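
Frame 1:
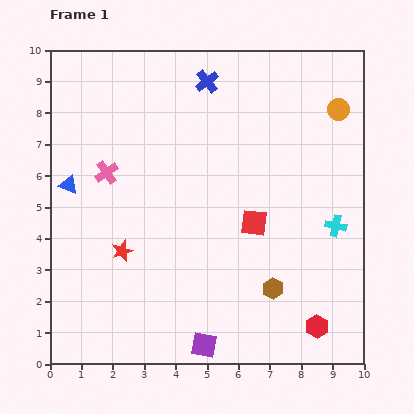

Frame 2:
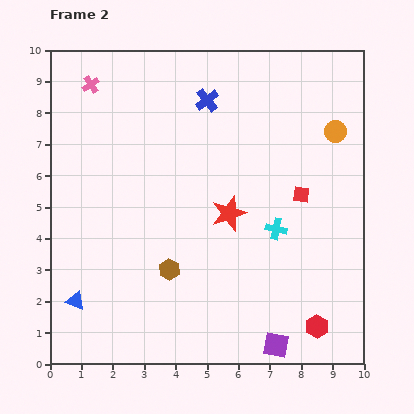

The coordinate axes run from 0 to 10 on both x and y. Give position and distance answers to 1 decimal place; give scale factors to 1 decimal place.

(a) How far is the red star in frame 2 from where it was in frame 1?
3.6

The red star moved from (2.3, 3.6) to (5.7, 4.8), a distance of √(3.4² + 1.2²) ≈ 3.6.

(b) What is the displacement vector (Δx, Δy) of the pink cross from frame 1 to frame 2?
(-0.5, 2.8)

The pink cross was at (1.8, 6.1) in frame 1 and (1.3, 8.9) in frame 2.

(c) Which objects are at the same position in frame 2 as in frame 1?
the red hexagon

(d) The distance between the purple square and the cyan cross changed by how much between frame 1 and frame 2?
-2.0

Distance in frame 1: 5.7. Distance in frame 2: 3.7.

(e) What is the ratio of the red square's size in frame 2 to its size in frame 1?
0.6×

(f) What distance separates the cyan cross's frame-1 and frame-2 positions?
1.9

The cyan cross moved from (9.1, 4.4) to (7.2, 4.3), a distance of √(1.9² + 0.1²) ≈ 1.9.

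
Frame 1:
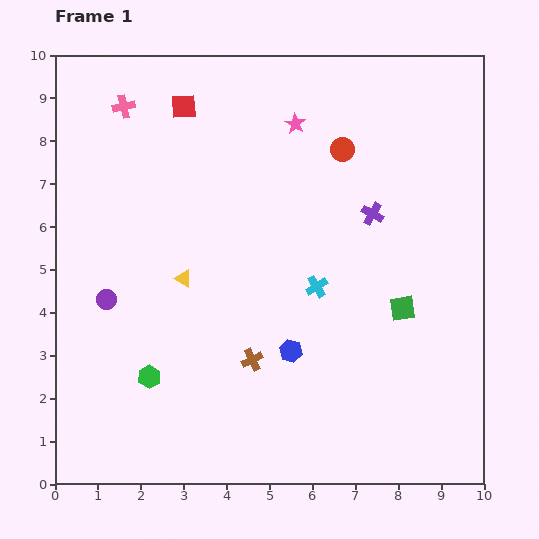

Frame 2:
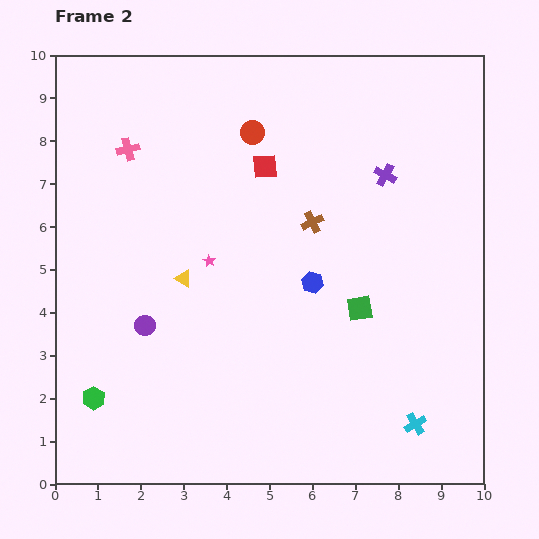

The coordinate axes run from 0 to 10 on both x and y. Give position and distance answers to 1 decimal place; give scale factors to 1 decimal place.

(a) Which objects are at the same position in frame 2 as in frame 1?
the yellow triangle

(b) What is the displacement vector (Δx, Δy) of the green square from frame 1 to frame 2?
(-1.0, 0.0)

The green square was at (8.1, 4.1) in frame 1 and (7.1, 4.1) in frame 2.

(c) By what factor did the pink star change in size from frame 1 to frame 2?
0.6×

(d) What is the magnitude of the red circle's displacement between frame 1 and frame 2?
2.1

The red circle moved from (6.7, 7.8) to (4.6, 8.2), a distance of √(2.1² + 0.4²) ≈ 2.1.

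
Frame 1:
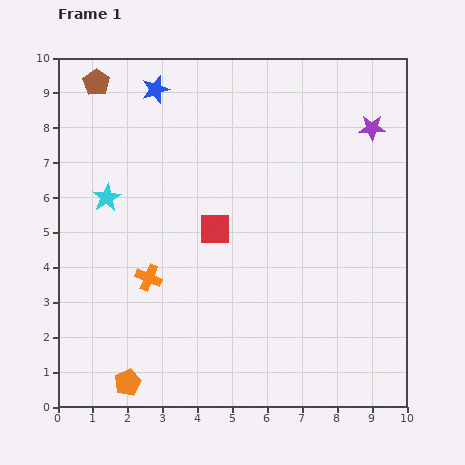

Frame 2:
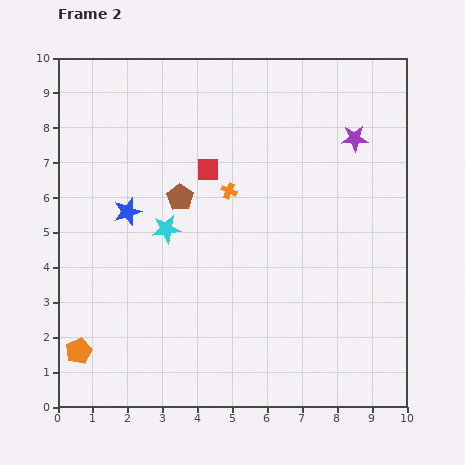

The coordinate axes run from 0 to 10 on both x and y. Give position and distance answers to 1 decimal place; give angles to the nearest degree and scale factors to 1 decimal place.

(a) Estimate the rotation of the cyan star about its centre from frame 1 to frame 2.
22° clockwise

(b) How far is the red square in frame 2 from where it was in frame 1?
1.7

The red square moved from (4.5, 5.1) to (4.3, 6.8), a distance of √(0.2² + 1.7²) ≈ 1.7.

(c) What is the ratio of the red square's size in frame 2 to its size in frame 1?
0.7×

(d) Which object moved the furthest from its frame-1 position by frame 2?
the brown pentagon

(moved 4.1; next 3.6)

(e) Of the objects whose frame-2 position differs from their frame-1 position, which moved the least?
the purple star

(moved 0.6)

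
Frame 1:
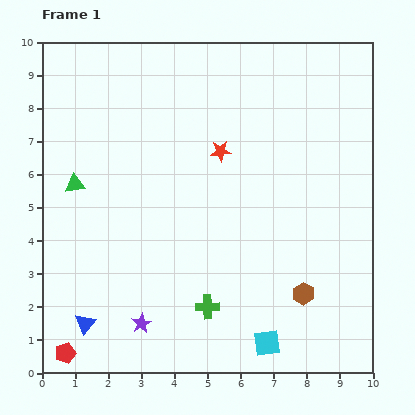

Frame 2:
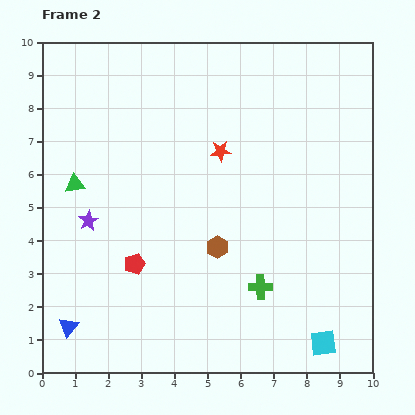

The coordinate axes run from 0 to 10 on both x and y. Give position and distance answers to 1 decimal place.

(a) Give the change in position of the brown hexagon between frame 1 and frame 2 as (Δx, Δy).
(-2.6, 1.4)

The brown hexagon was at (7.9, 2.4) in frame 1 and (5.3, 3.8) in frame 2.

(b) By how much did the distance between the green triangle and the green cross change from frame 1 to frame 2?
+1.0

Distance in frame 1: 5.4. Distance in frame 2: 6.4.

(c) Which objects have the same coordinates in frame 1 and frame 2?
the green triangle, the red star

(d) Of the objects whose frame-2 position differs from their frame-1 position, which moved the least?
the blue triangle

(moved 0.5)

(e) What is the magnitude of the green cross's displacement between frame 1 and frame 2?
1.7

The green cross moved from (5.0, 2.0) to (6.6, 2.6), a distance of √(1.6² + 0.6²) ≈ 1.7.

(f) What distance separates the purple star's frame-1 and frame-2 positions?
3.5

The purple star moved from (3.0, 1.5) to (1.4, 4.6), a distance of √(1.6² + 3.1²) ≈ 3.5.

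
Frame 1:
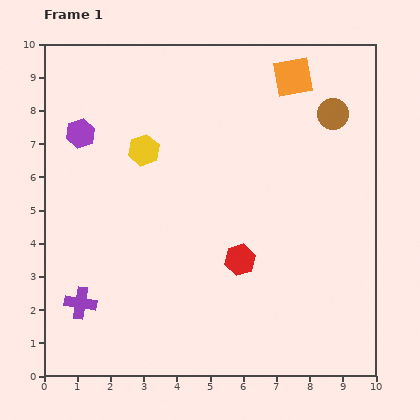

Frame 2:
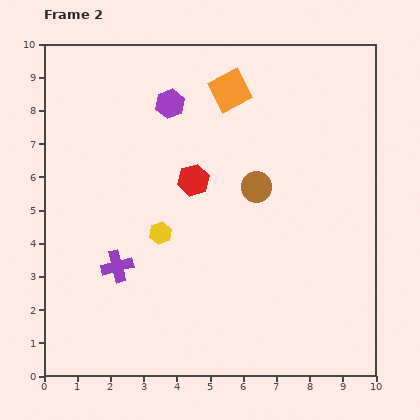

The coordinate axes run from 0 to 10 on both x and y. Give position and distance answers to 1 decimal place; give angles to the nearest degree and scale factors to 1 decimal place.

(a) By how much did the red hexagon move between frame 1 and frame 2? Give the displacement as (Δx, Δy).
(-1.4, 2.4)

The red hexagon was at (5.9, 3.5) in frame 1 and (4.5, 5.9) in frame 2.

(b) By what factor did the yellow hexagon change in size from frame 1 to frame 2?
0.7×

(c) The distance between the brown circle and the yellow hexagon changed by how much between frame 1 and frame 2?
-2.6

Distance in frame 1: 5.8. Distance in frame 2: 3.2.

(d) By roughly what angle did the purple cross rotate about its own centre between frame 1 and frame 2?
24° counter-clockwise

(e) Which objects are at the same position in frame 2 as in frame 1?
none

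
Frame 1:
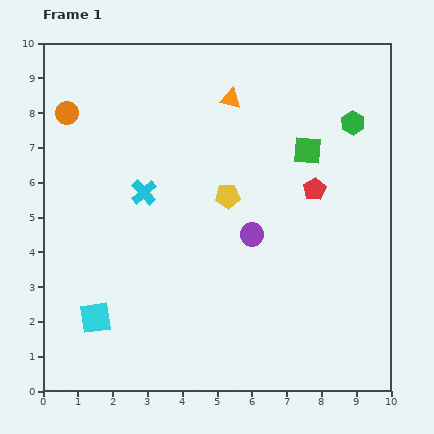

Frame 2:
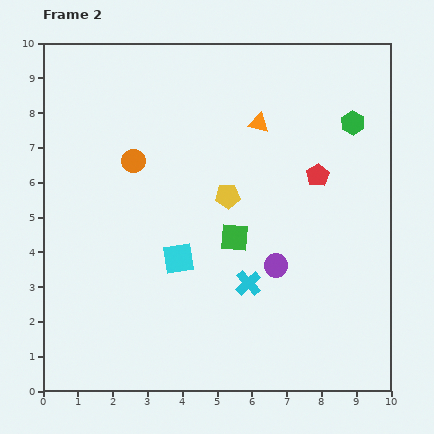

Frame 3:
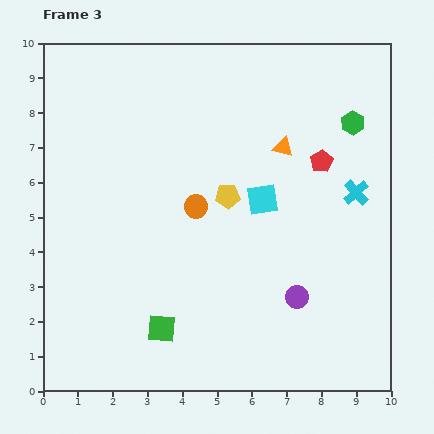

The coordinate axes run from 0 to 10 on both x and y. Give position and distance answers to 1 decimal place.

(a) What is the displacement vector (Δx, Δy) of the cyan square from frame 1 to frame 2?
(2.4, 1.7)

The cyan square was at (1.5, 2.1) in frame 1 and (3.9, 3.8) in frame 2.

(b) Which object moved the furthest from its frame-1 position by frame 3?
the green square

(moved 6.6; next 6.1)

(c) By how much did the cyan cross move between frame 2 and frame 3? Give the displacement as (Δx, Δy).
(3.1, 2.6)

The cyan cross was at (5.9, 3.1) in frame 2 and (9.0, 5.7) in frame 3.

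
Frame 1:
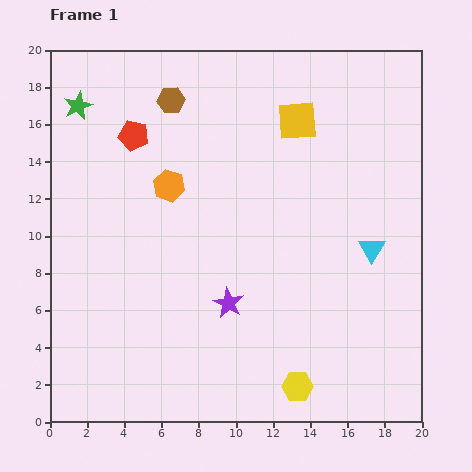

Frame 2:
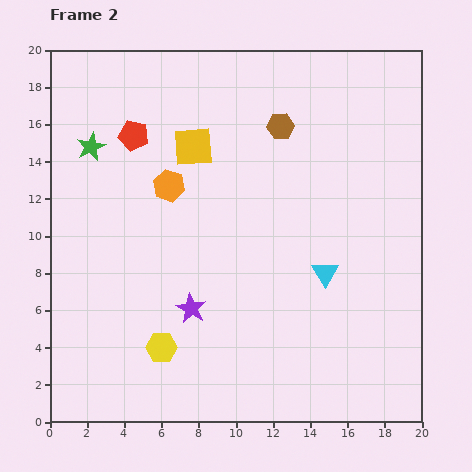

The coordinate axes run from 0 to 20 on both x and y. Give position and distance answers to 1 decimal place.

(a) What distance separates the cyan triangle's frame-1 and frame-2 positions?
2.8

The cyan triangle moved from (17.3, 9.3) to (14.8, 8.0), a distance of √(2.5² + 1.3²) ≈ 2.8.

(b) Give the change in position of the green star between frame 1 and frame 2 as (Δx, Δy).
(0.7, -2.2)

The green star was at (1.5, 17.0) in frame 1 and (2.2, 14.8) in frame 2.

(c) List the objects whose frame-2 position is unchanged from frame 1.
the orange hexagon, the red pentagon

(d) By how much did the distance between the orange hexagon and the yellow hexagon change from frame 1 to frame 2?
-4.1

Distance in frame 1: 12.8. Distance in frame 2: 8.7.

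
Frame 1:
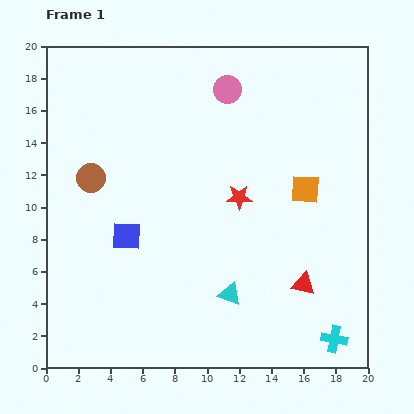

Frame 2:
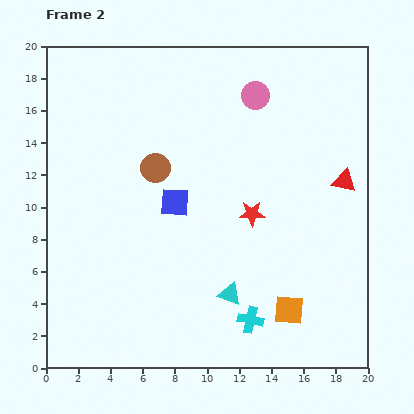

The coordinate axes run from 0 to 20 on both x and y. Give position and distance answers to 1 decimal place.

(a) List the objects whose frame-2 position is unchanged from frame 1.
the cyan triangle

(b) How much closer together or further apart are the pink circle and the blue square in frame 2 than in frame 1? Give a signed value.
-2.8

Distance in frame 1: 11.1. Distance in frame 2: 8.3.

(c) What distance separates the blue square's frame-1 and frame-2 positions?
3.7

The blue square moved from (5.0, 8.2) to (8.0, 10.3), a distance of √(3.0² + 2.1²) ≈ 3.7.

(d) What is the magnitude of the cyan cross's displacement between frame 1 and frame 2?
5.3

The cyan cross moved from (17.9, 1.8) to (12.7, 3.0), a distance of √(5.2² + 1.2²) ≈ 5.3.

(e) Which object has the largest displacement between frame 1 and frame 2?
the orange square

(moved 7.6; next 6.9)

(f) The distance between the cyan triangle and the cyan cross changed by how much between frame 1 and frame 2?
-5.0

Distance in frame 1: 7.1. Distance in frame 2: 2.1.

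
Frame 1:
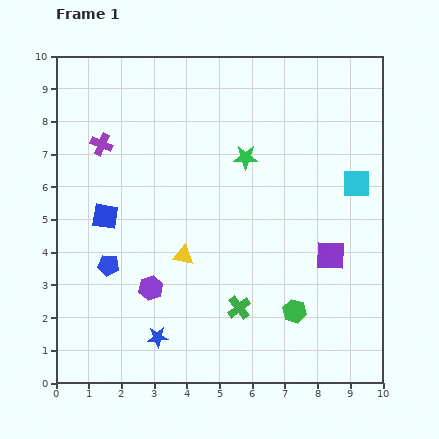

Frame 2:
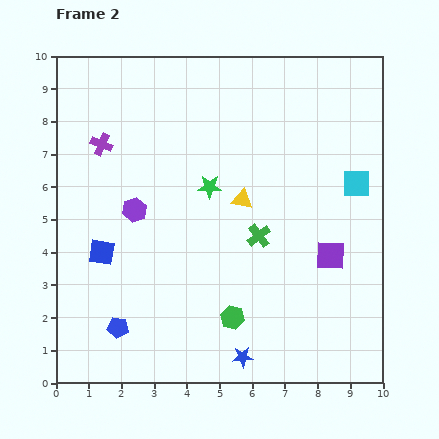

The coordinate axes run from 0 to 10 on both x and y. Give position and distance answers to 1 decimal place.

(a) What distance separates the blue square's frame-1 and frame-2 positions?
1.1

The blue square moved from (1.5, 5.1) to (1.4, 4.0), a distance of √(0.1² + 1.1²) ≈ 1.1.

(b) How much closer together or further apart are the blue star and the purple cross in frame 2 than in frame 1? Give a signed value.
+1.7

Distance in frame 1: 6.1. Distance in frame 2: 7.8.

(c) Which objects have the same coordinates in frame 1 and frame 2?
the purple square, the purple cross, the cyan square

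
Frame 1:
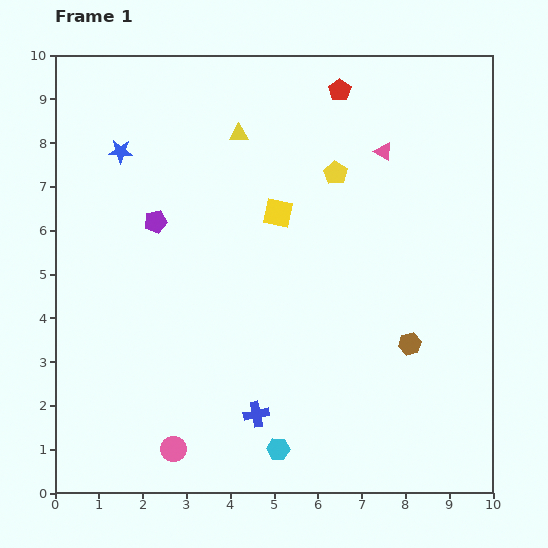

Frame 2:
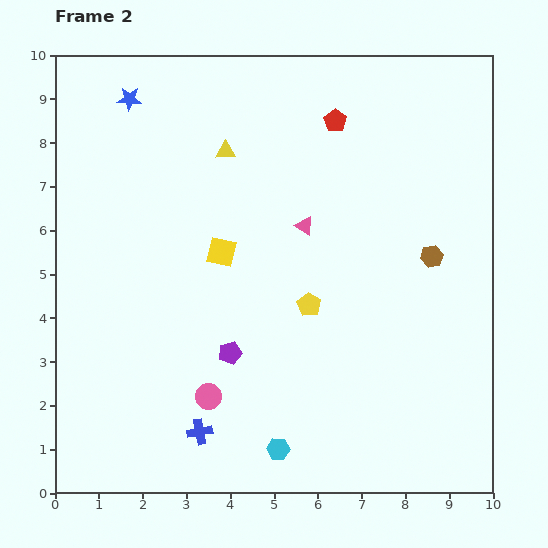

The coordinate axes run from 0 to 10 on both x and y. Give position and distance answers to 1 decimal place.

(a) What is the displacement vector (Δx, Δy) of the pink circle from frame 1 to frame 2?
(0.8, 1.2)

The pink circle was at (2.7, 1.0) in frame 1 and (3.5, 2.2) in frame 2.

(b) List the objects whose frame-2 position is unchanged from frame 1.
the cyan hexagon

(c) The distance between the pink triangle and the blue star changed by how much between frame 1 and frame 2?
-1.1

Distance in frame 1: 6.0. Distance in frame 2: 4.9.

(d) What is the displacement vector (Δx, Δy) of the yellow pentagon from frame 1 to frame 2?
(-0.6, -3.0)

The yellow pentagon was at (6.4, 7.3) in frame 1 and (5.8, 4.3) in frame 2.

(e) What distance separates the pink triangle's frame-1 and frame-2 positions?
2.5

The pink triangle moved from (7.5, 7.8) to (5.7, 6.1), a distance of √(1.8² + 1.7²) ≈ 2.5.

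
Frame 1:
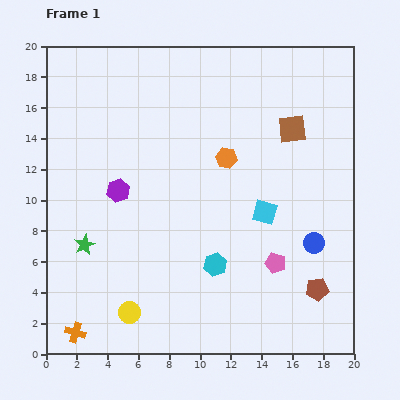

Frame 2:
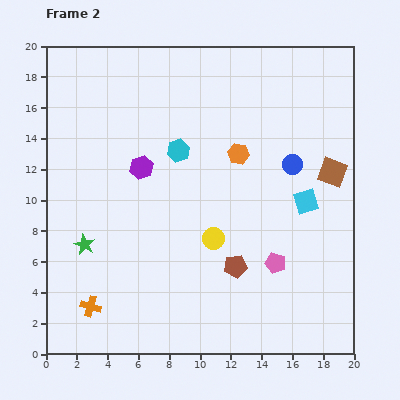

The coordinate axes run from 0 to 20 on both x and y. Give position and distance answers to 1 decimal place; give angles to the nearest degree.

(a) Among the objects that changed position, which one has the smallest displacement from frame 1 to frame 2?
the orange hexagon

(moved 0.9)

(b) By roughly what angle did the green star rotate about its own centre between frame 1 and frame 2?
22° counter-clockwise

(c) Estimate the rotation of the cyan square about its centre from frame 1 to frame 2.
33° counter-clockwise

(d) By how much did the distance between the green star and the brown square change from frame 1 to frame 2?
+1.4

Distance in frame 1: 15.4. Distance in frame 2: 16.8.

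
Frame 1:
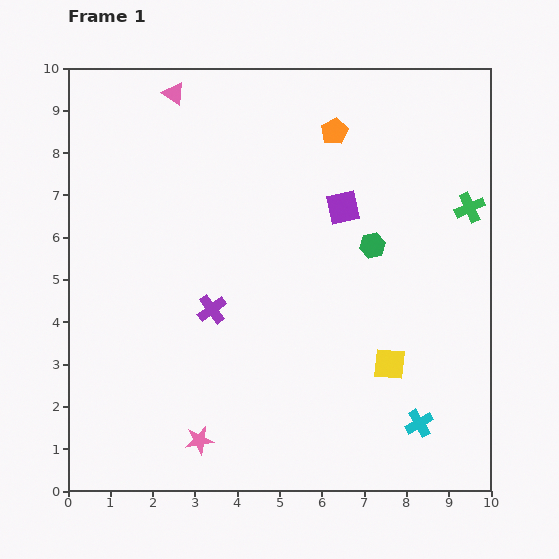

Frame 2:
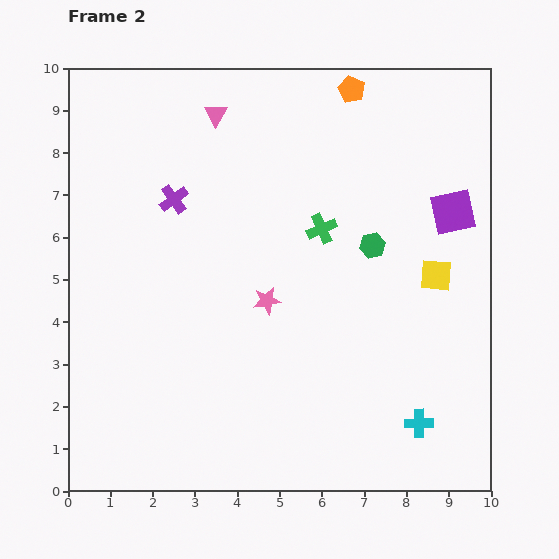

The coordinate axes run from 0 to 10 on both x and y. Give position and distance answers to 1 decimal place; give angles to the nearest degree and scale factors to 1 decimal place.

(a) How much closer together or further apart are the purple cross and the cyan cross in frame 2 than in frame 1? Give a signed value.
+2.3

Distance in frame 1: 5.6. Distance in frame 2: 7.9.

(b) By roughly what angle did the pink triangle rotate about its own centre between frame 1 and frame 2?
28° clockwise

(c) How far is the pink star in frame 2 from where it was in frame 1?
3.7

The pink star moved from (3.1, 1.2) to (4.7, 4.5), a distance of √(1.6² + 3.3²) ≈ 3.7.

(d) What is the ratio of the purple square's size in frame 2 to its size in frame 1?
1.4×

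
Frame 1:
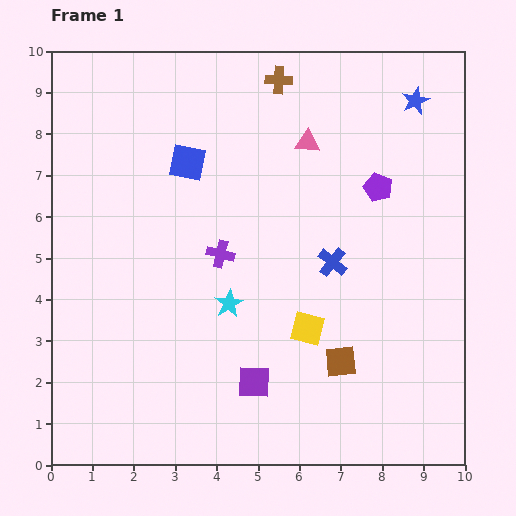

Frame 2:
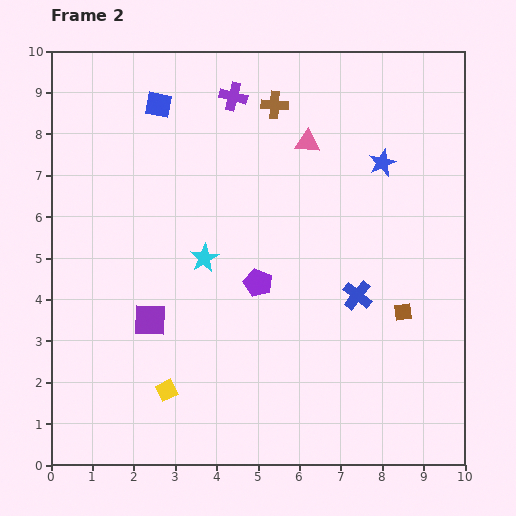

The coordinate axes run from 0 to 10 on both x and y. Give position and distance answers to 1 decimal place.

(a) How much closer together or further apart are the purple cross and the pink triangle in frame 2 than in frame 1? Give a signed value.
-1.3

Distance in frame 1: 3.4. Distance in frame 2: 2.1.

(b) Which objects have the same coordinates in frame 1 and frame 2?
the pink triangle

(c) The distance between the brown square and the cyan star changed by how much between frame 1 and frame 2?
+2.0

Distance in frame 1: 3.0. Distance in frame 2: 5.0.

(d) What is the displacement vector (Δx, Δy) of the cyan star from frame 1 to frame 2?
(-0.6, 1.1)

The cyan star was at (4.3, 3.9) in frame 1 and (3.7, 5.0) in frame 2.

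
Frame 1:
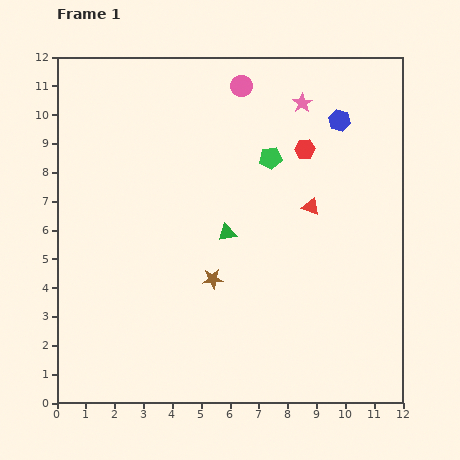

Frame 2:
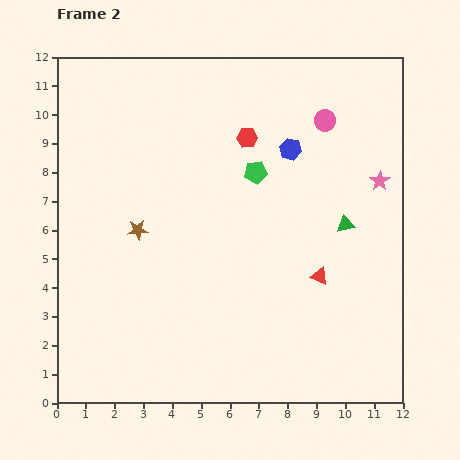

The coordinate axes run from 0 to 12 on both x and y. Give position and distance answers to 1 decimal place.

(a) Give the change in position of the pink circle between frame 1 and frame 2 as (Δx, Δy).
(2.9, -1.2)

The pink circle was at (6.4, 11.0) in frame 1 and (9.3, 9.8) in frame 2.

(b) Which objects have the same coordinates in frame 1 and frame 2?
none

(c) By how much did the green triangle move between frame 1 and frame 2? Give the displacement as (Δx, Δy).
(4.1, 0.3)

The green triangle was at (5.9, 5.9) in frame 1 and (10.0, 6.2) in frame 2.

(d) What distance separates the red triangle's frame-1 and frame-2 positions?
2.4

The red triangle moved from (8.8, 6.8) to (9.1, 4.4), a distance of √(0.3² + 2.4²) ≈ 2.4.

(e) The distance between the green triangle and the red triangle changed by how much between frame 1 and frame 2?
-1.0

Distance in frame 1: 3.0. Distance in frame 2: 2.0.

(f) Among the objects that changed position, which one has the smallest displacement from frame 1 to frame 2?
the green pentagon

(moved 0.7)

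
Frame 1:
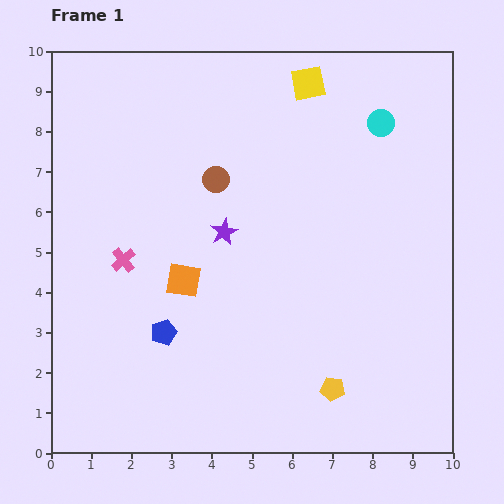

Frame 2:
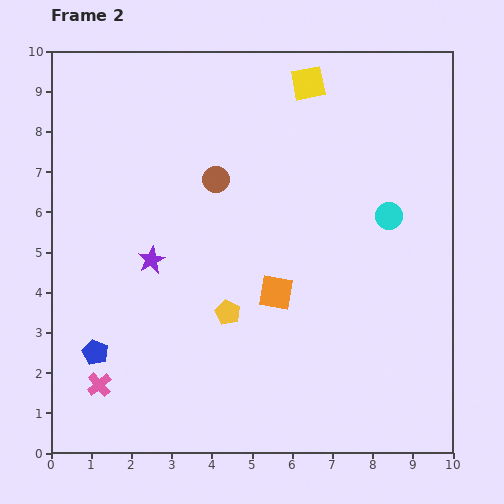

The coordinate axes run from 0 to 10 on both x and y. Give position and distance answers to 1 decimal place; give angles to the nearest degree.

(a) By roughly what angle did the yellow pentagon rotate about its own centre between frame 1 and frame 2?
19° clockwise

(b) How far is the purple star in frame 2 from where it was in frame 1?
1.9

The purple star moved from (4.3, 5.5) to (2.5, 4.8), a distance of √(1.8² + 0.7²) ≈ 1.9.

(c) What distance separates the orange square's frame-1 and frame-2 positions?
2.3

The orange square moved from (3.3, 4.3) to (5.6, 4.0), a distance of √(2.3² + 0.3²) ≈ 2.3.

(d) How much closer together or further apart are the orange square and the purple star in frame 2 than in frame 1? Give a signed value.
+1.6

Distance in frame 1: 1.6. Distance in frame 2: 3.2.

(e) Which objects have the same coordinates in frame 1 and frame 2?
the yellow square, the brown circle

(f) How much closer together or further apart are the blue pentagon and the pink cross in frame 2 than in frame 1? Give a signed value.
-1.3

Distance in frame 1: 2.1. Distance in frame 2: 0.8.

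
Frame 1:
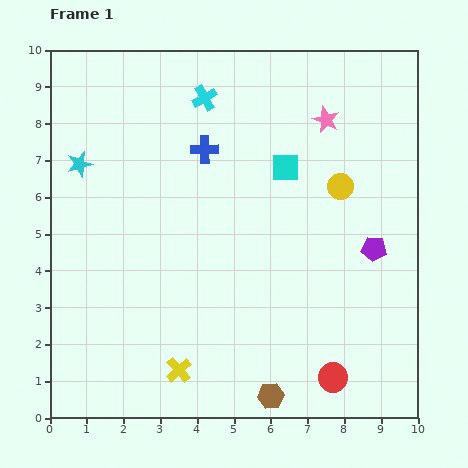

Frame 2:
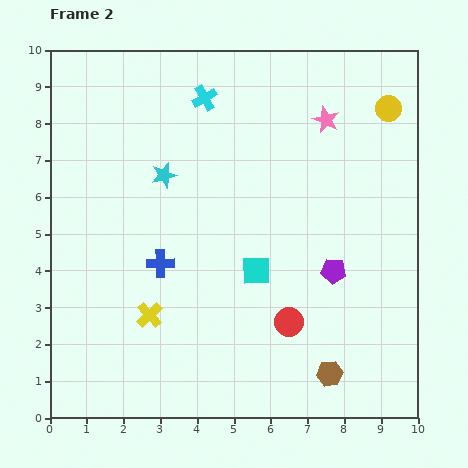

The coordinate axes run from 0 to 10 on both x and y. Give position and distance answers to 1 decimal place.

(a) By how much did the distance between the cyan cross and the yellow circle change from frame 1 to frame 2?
+0.6

Distance in frame 1: 4.4. Distance in frame 2: 5.0.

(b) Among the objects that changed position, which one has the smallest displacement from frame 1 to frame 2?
the purple pentagon

(moved 1.3)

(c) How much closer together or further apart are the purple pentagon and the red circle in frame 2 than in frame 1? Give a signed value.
-1.9

Distance in frame 1: 3.7. Distance in frame 2: 1.8.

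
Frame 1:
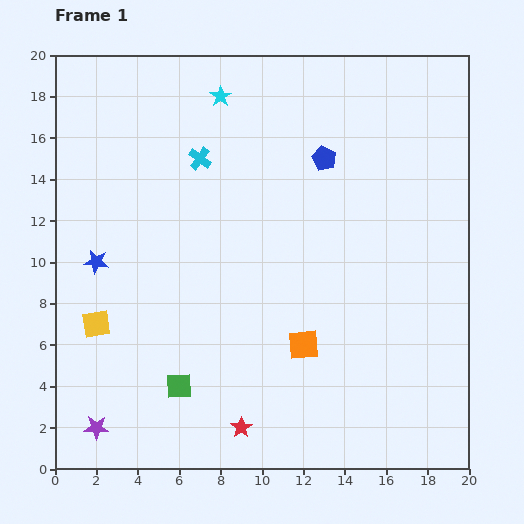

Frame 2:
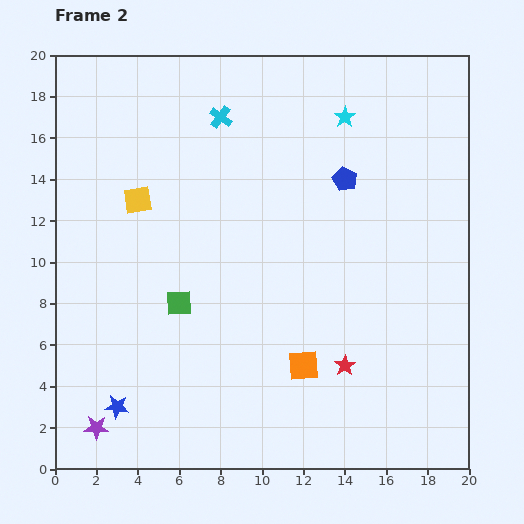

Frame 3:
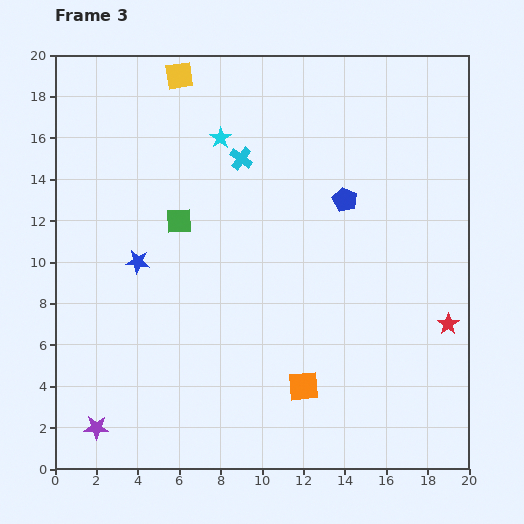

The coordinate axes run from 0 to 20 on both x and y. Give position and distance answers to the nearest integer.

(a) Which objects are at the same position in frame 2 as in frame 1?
the purple star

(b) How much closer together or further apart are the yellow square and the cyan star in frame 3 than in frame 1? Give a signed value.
-9

Distance in frame 1: 13. Distance in frame 3: 4.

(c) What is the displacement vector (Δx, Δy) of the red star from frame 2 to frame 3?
(5, 2)

The red star was at (14, 5) in frame 2 and (19, 7) in frame 3.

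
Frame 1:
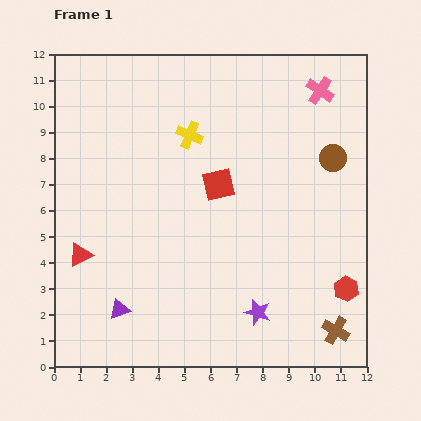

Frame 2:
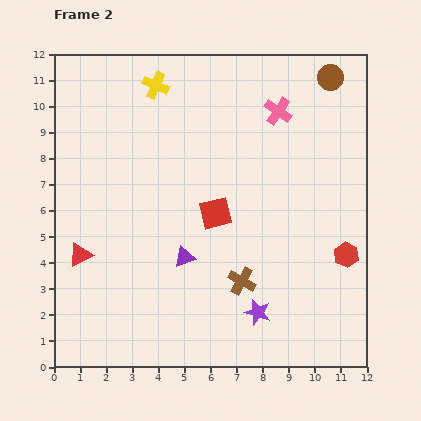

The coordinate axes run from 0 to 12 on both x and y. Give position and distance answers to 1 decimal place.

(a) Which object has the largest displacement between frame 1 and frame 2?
the brown cross

(moved 4.1; next 3.2)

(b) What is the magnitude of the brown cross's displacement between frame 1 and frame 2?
4.1

The brown cross moved from (10.8, 1.4) to (7.2, 3.3), a distance of √(3.6² + 1.9²) ≈ 4.1.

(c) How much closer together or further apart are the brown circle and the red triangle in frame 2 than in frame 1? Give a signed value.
+1.4

Distance in frame 1: 10.4. Distance in frame 2: 11.8.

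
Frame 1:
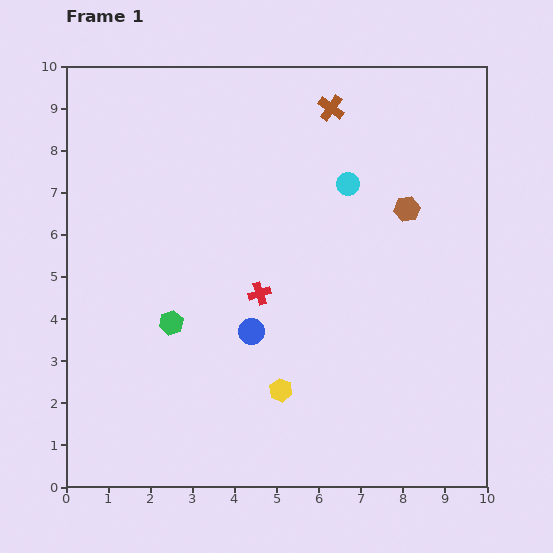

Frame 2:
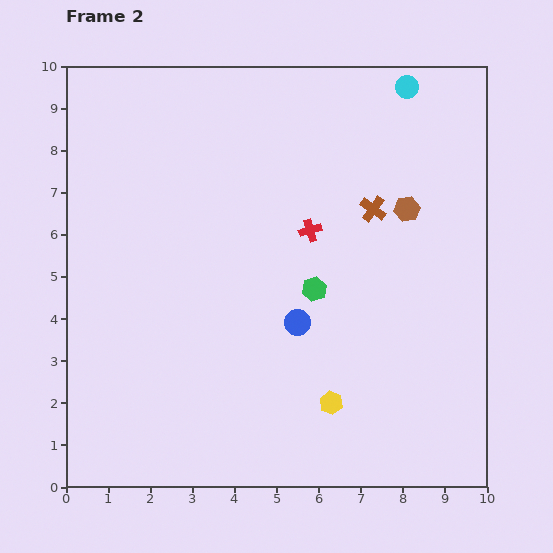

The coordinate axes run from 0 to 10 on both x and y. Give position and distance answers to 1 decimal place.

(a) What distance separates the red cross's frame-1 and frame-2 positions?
1.9

The red cross moved from (4.6, 4.6) to (5.8, 6.1), a distance of √(1.2² + 1.5²) ≈ 1.9.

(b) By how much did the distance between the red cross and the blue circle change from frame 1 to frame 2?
+1.3

Distance in frame 1: 0.9. Distance in frame 2: 2.2.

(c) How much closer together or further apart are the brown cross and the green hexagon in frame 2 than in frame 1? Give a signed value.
-4.0

Distance in frame 1: 6.4. Distance in frame 2: 2.4.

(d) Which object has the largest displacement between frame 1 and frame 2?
the green hexagon

(moved 3.5; next 2.7)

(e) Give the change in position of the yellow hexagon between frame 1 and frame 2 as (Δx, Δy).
(1.2, -0.3)

The yellow hexagon was at (5.1, 2.3) in frame 1 and (6.3, 2.0) in frame 2.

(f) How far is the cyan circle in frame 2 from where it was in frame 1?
2.7

The cyan circle moved from (6.7, 7.2) to (8.1, 9.5), a distance of √(1.4² + 2.3²) ≈ 2.7.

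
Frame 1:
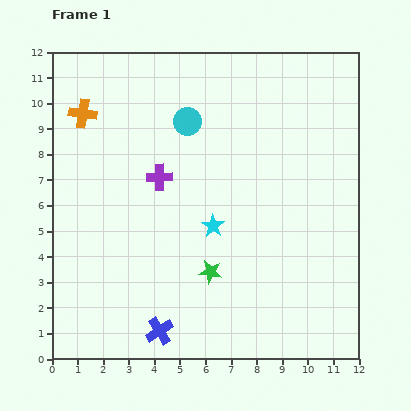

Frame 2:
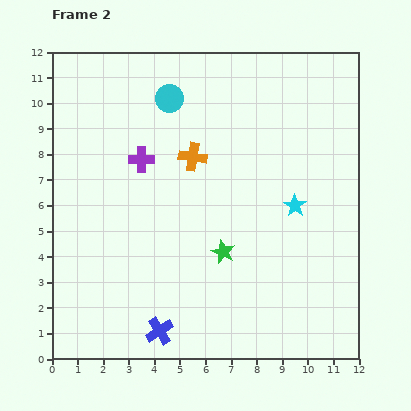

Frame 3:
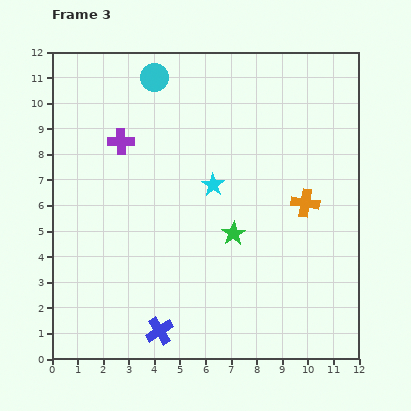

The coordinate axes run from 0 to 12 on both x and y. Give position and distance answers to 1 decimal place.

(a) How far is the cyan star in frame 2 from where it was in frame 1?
3.3

The cyan star moved from (6.3, 5.2) to (9.5, 6.0), a distance of √(3.2² + 0.8²) ≈ 3.3.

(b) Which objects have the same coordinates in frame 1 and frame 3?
the blue cross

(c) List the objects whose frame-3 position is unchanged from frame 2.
the blue cross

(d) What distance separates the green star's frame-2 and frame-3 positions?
0.8

The green star moved from (6.7, 4.2) to (7.1, 4.9), a distance of √(0.4² + 0.7²) ≈ 0.8.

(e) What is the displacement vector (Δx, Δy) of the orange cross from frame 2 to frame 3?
(4.4, -1.8)

The orange cross was at (5.5, 7.9) in frame 2 and (9.9, 6.1) in frame 3.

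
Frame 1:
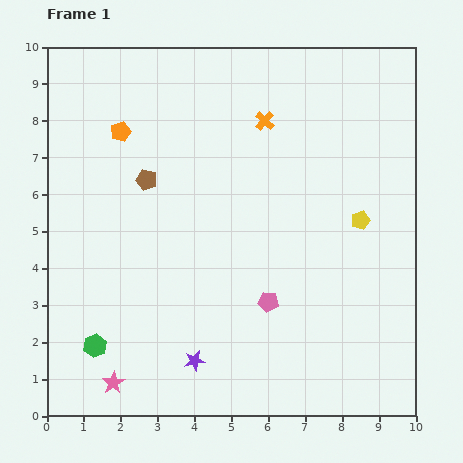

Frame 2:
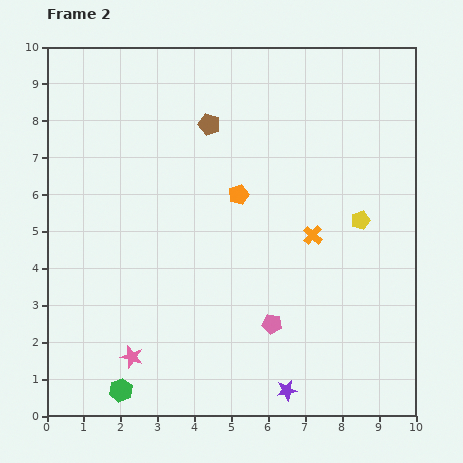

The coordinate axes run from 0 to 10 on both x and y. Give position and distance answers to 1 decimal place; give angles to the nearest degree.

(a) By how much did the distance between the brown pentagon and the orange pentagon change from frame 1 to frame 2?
+0.6

Distance in frame 1: 1.5. Distance in frame 2: 2.1.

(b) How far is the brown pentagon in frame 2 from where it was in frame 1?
2.3

The brown pentagon moved from (2.7, 6.4) to (4.4, 7.9), a distance of √(1.7² + 1.5²) ≈ 2.3.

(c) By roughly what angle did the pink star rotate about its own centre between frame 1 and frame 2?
23° counter-clockwise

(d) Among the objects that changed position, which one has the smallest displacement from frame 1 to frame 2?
the pink pentagon

(moved 0.6)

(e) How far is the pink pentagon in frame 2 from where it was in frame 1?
0.6

The pink pentagon moved from (6.0, 3.1) to (6.1, 2.5), a distance of √(0.1² + 0.6²) ≈ 0.6.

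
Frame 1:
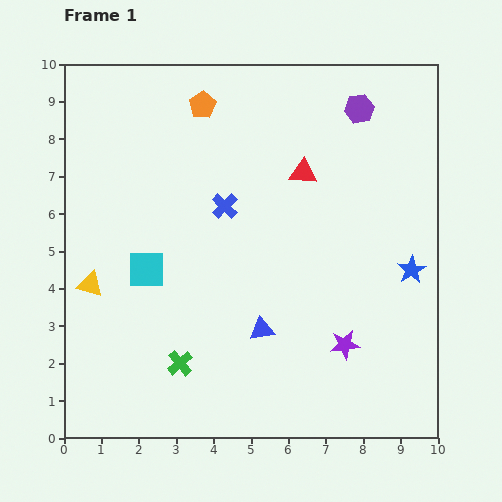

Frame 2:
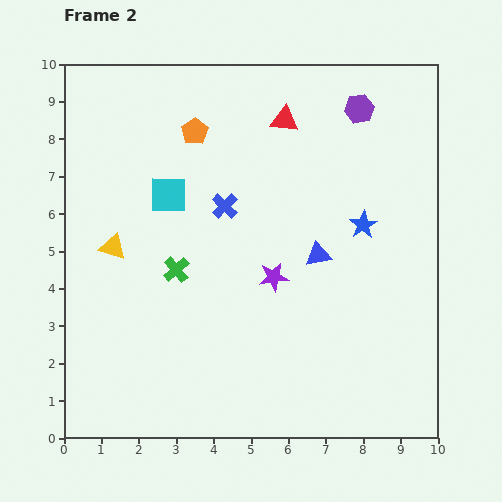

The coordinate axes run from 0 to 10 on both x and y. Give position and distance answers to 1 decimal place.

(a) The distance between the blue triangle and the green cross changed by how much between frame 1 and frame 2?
+1.4

Distance in frame 1: 2.4. Distance in frame 2: 3.8.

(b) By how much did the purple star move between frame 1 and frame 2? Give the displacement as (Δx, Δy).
(-1.9, 1.8)

The purple star was at (7.5, 2.5) in frame 1 and (5.6, 4.3) in frame 2.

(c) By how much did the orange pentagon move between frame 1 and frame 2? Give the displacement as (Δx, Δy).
(-0.2, -0.7)

The orange pentagon was at (3.7, 8.9) in frame 1 and (3.5, 8.2) in frame 2.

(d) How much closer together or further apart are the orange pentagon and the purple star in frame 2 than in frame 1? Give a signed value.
-3.0

Distance in frame 1: 7.4. Distance in frame 2: 4.4.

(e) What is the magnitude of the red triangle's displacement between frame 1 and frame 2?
1.5

The red triangle moved from (6.4, 7.1) to (5.9, 8.5), a distance of √(0.5² + 1.4²) ≈ 1.5.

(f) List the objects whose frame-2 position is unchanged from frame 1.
the blue cross, the purple hexagon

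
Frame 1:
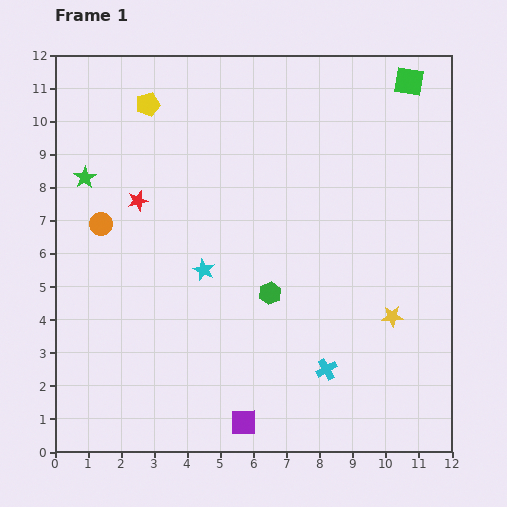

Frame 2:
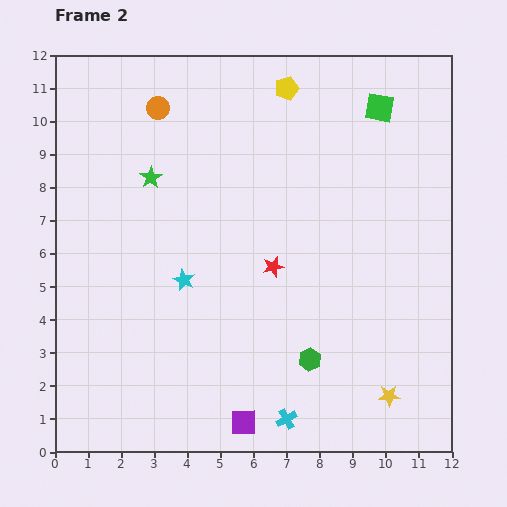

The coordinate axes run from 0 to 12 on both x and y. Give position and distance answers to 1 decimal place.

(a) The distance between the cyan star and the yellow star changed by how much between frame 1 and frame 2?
+1.2

Distance in frame 1: 5.9. Distance in frame 2: 7.1.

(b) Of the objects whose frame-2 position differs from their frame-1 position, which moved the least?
the cyan star

(moved 0.7)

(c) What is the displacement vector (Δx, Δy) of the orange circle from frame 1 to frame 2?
(1.7, 3.5)

The orange circle was at (1.4, 6.9) in frame 1 and (3.1, 10.4) in frame 2.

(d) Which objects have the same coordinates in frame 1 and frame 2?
the purple square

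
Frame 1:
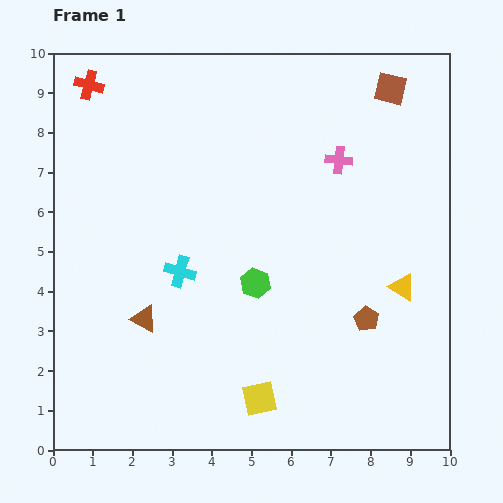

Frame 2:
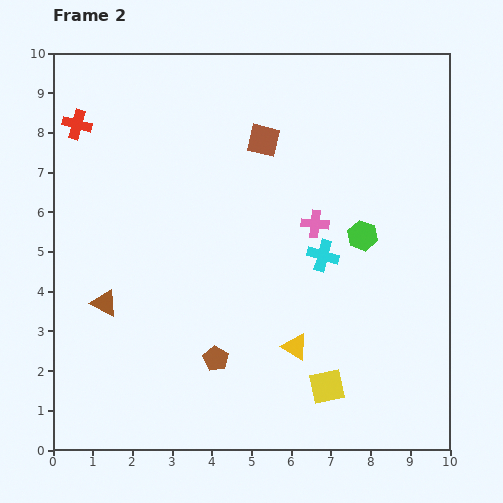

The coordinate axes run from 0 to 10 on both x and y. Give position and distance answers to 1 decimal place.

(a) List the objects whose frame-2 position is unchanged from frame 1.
none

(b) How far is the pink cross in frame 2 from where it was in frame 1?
1.7

The pink cross moved from (7.2, 7.3) to (6.6, 5.7), a distance of √(0.6² + 1.6²) ≈ 1.7.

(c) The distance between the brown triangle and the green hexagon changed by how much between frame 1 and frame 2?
+3.8

Distance in frame 1: 2.9. Distance in frame 2: 6.7.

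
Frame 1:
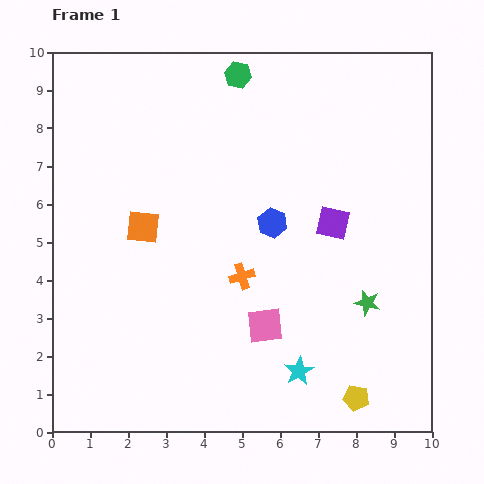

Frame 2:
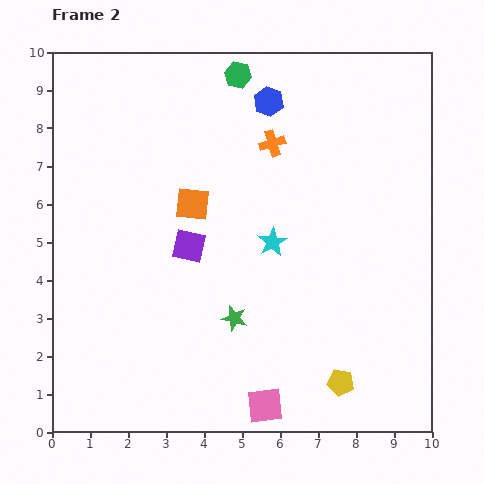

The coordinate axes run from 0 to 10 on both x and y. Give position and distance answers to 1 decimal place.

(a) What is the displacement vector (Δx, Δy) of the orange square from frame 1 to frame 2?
(1.3, 0.6)

The orange square was at (2.4, 5.4) in frame 1 and (3.7, 6.0) in frame 2.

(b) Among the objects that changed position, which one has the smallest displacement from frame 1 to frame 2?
the yellow pentagon

(moved 0.6)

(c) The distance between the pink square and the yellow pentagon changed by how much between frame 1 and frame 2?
-1.0

Distance in frame 1: 3.1. Distance in frame 2: 2.1.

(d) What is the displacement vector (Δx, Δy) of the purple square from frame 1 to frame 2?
(-3.8, -0.6)

The purple square was at (7.4, 5.5) in frame 1 and (3.6, 4.9) in frame 2.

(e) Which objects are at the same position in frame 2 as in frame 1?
the green hexagon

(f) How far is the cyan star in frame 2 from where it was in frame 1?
3.5

The cyan star moved from (6.5, 1.6) to (5.8, 5.0), a distance of √(0.7² + 3.4²) ≈ 3.5.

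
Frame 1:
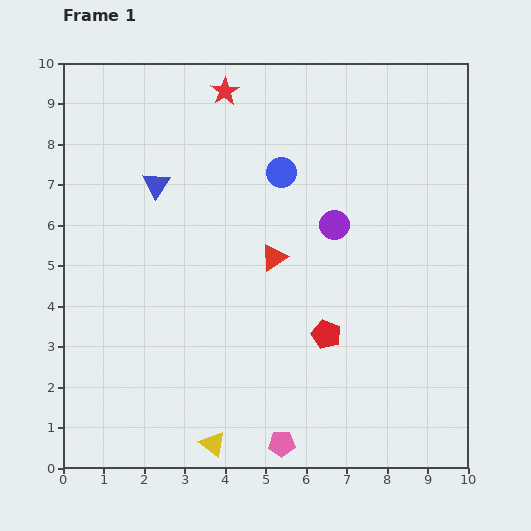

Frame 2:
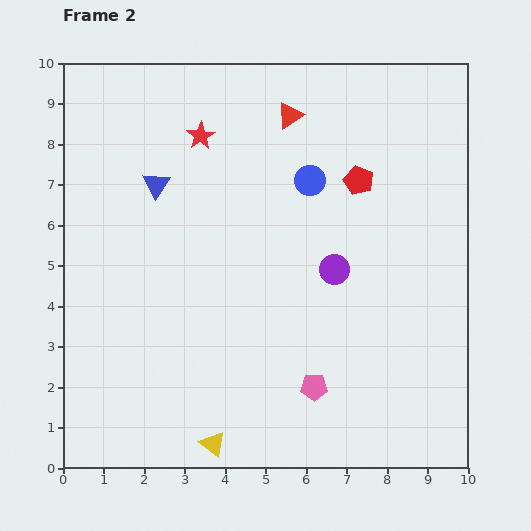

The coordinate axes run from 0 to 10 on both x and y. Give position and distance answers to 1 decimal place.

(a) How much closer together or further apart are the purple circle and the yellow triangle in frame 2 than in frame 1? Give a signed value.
-1.0

Distance in frame 1: 6.2. Distance in frame 2: 5.2.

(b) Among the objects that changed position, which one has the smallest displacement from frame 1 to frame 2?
the blue circle

(moved 0.7)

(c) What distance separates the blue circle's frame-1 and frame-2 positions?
0.7

The blue circle moved from (5.4, 7.3) to (6.1, 7.1), a distance of √(0.7² + 0.2²) ≈ 0.7.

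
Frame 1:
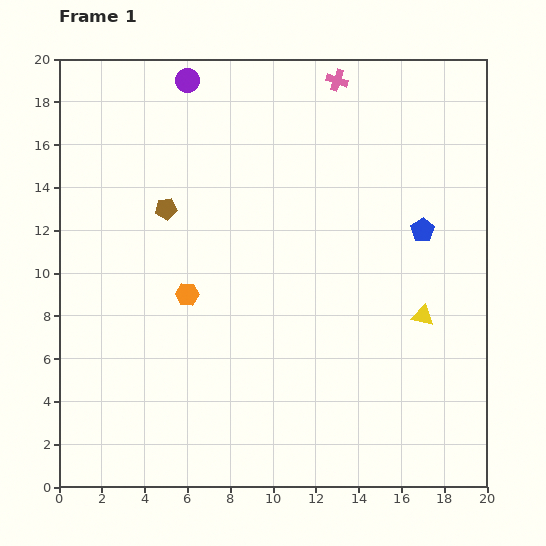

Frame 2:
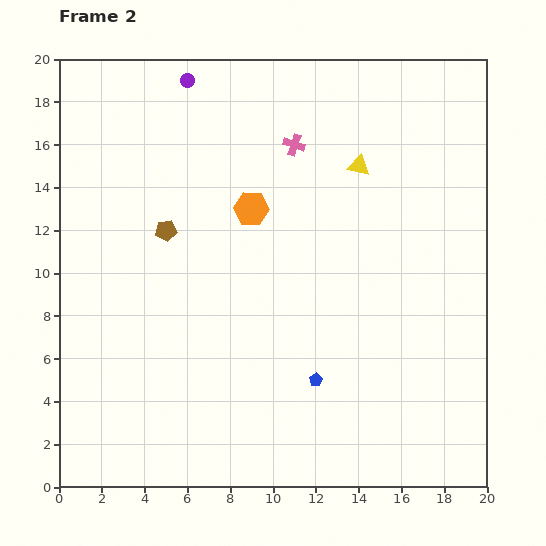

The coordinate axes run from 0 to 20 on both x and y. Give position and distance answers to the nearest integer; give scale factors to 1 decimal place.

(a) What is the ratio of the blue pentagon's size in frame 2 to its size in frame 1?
0.6×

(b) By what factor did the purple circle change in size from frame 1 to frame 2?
0.6×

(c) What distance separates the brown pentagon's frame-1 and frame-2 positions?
1

The brown pentagon moved from (5, 13) to (5, 12), a distance of √(0² + 1²) ≈ 1.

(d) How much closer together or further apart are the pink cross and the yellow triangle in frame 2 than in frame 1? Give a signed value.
-9

Distance in frame 1: 12. Distance in frame 2: 3.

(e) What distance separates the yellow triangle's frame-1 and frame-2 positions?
8

The yellow triangle moved from (17, 8) to (14, 15), a distance of √(3² + 7²) ≈ 8.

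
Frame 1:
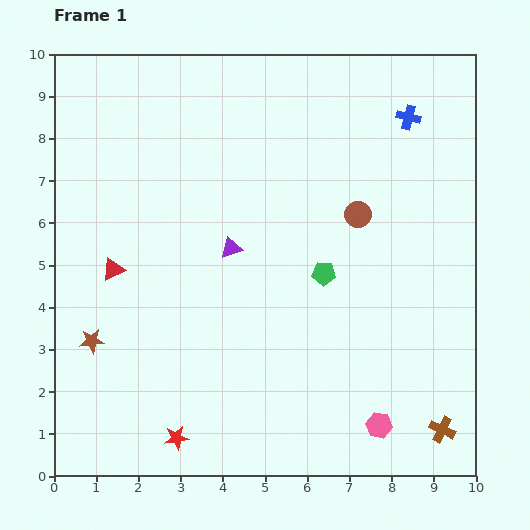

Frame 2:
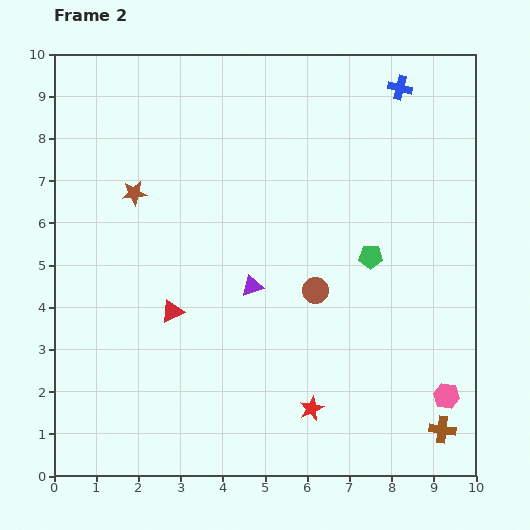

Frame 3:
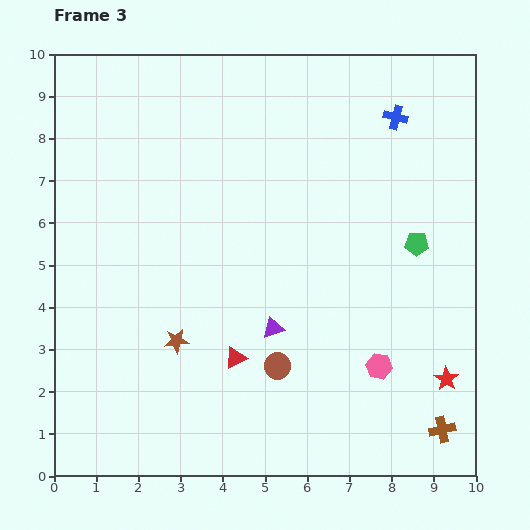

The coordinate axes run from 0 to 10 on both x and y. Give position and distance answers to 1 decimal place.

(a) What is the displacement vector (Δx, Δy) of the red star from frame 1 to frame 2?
(3.2, 0.7)

The red star was at (2.9, 0.9) in frame 1 and (6.1, 1.6) in frame 2.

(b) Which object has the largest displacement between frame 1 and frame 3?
the red star

(moved 6.6; next 4.1)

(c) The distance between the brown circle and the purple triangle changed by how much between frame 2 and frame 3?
-0.6

Distance in frame 2: 1.5. Distance in frame 3: 0.9.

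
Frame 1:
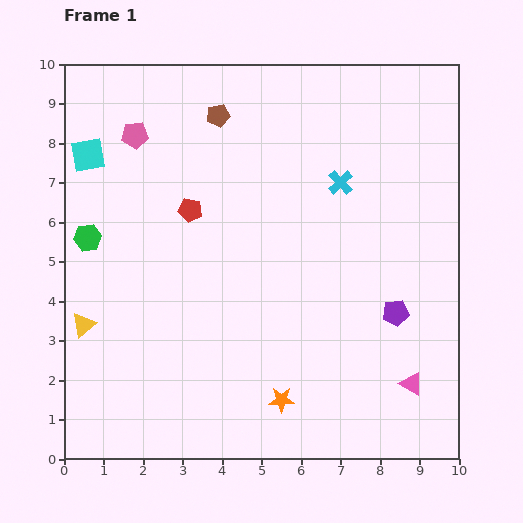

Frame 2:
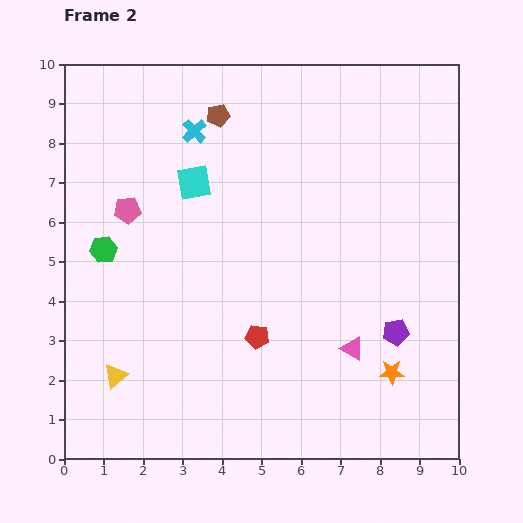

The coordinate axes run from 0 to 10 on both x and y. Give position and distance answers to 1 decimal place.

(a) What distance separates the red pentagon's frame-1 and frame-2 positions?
3.6

The red pentagon moved from (3.2, 6.3) to (4.9, 3.1), a distance of √(1.7² + 3.2²) ≈ 3.6.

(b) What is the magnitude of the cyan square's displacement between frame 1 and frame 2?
2.8

The cyan square moved from (0.6, 7.7) to (3.3, 7.0), a distance of √(2.7² + 0.7²) ≈ 2.8.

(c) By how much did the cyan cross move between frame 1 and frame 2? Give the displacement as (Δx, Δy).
(-3.7, 1.3)

The cyan cross was at (7.0, 7.0) in frame 1 and (3.3, 8.3) in frame 2.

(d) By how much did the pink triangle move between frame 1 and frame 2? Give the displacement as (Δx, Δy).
(-1.5, 0.9)

The pink triangle was at (8.8, 1.9) in frame 1 and (7.3, 2.8) in frame 2.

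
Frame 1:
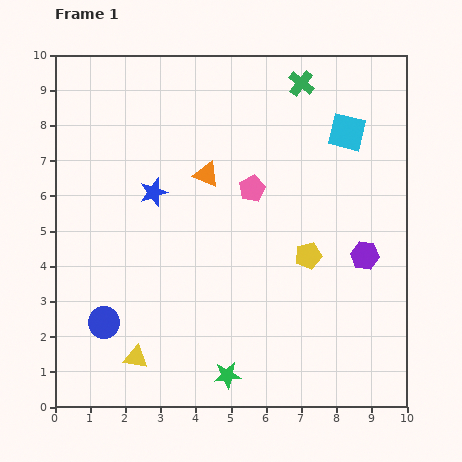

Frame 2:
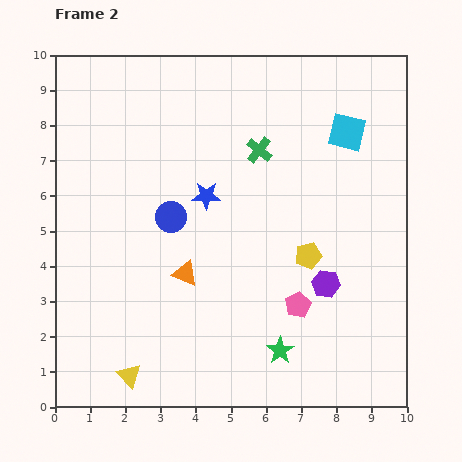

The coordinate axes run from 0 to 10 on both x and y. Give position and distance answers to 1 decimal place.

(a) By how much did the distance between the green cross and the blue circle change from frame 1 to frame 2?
-5.7

Distance in frame 1: 8.8. Distance in frame 2: 3.1.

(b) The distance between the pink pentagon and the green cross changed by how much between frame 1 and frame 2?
+1.2

Distance in frame 1: 3.3. Distance in frame 2: 4.5.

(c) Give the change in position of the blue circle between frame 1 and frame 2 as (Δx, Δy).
(1.9, 3.0)

The blue circle was at (1.4, 2.4) in frame 1 and (3.3, 5.4) in frame 2.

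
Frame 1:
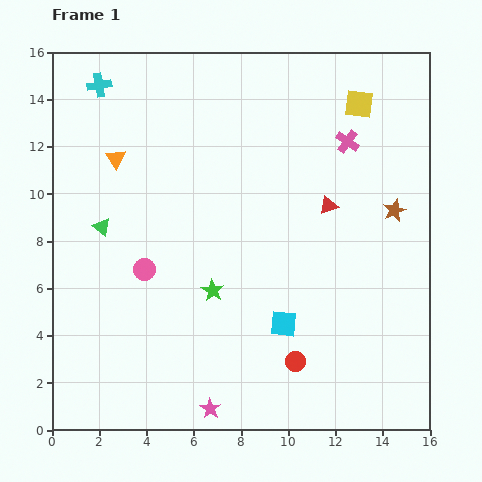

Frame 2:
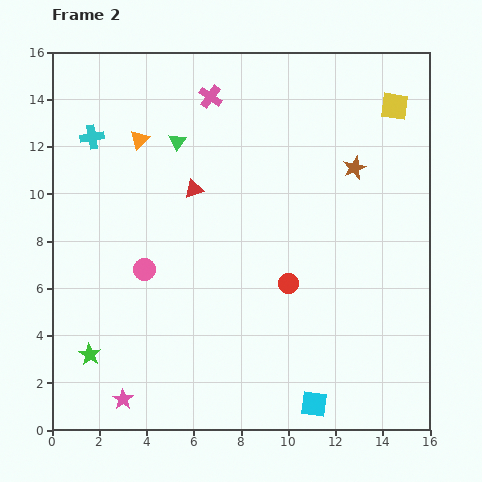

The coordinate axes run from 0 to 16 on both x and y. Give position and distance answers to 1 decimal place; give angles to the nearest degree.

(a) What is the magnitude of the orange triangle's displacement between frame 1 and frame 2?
1.3

The orange triangle moved from (2.7, 11.5) to (3.7, 12.3), a distance of √(1.0² + 0.8²) ≈ 1.3.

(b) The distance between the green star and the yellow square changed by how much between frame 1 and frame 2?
+6.6

Distance in frame 1: 10.0. Distance in frame 2: 16.6.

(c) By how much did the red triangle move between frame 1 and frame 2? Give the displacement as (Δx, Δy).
(-5.7, 0.7)

The red triangle was at (11.7, 9.5) in frame 1 and (6.0, 10.2) in frame 2.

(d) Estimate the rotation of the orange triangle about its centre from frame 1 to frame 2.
20° clockwise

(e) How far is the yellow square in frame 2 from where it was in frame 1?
1.5

The yellow square moved from (13.0, 13.8) to (14.5, 13.7), a distance of √(1.5² + 0.1²) ≈ 1.5.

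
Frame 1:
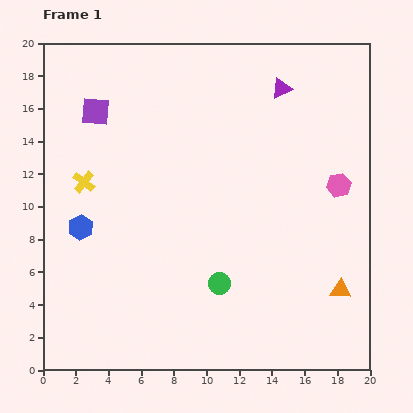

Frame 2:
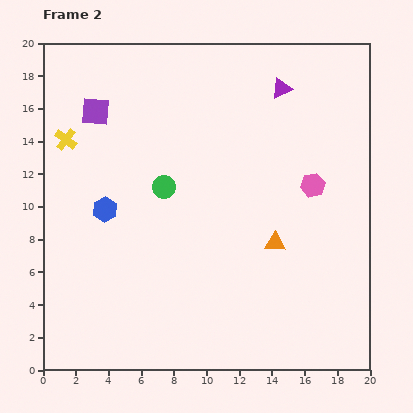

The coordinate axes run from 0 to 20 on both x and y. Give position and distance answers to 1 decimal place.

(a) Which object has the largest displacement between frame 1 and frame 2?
the green circle

(moved 6.8; next 4.9)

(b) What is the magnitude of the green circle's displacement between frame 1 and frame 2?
6.8

The green circle moved from (10.8, 5.3) to (7.4, 11.2), a distance of √(3.4² + 5.9²) ≈ 6.8.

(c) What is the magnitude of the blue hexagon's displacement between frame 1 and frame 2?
1.9

The blue hexagon moved from (2.3, 8.7) to (3.8, 9.8), a distance of √(1.5² + 1.1²) ≈ 1.9.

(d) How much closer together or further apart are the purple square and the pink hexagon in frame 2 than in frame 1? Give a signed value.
-1.6

Distance in frame 1: 15.6. Distance in frame 2: 14.0.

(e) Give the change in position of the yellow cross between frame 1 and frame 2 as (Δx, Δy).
(-1.1, 2.6)

The yellow cross was at (2.5, 11.5) in frame 1 and (1.4, 14.1) in frame 2.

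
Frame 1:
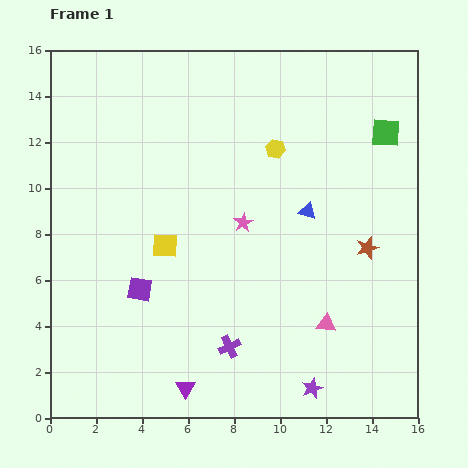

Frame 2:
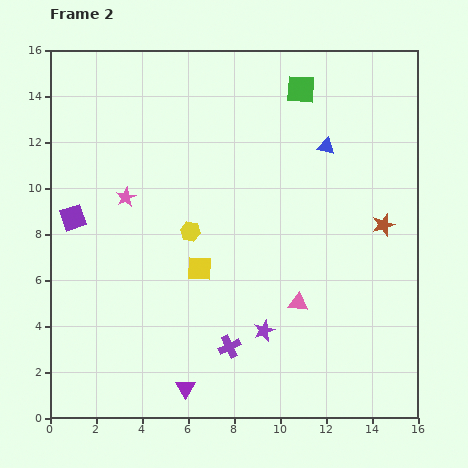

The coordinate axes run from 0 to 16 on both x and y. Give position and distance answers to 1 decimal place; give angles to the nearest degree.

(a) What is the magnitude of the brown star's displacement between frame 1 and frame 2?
1.2

The brown star moved from (13.8, 7.4) to (14.5, 8.4), a distance of √(0.7² + 1.0²) ≈ 1.2.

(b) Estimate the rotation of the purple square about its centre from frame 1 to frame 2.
27° counter-clockwise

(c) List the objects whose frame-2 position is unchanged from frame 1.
the purple triangle, the purple cross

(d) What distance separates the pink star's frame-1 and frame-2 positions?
5.2

The pink star moved from (8.4, 8.5) to (3.3, 9.6), a distance of √(5.1² + 1.1²) ≈ 5.2.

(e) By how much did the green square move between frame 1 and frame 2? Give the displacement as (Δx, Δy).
(-3.7, 1.9)

The green square was at (14.6, 12.4) in frame 1 and (10.9, 14.3) in frame 2.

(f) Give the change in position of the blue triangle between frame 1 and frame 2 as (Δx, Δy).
(0.8, 2.8)

The blue triangle was at (11.2, 9.0) in frame 1 and (12.0, 11.8) in frame 2.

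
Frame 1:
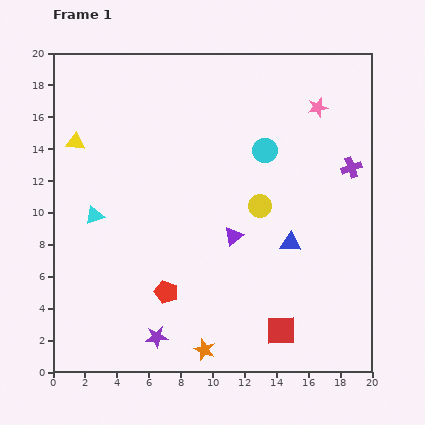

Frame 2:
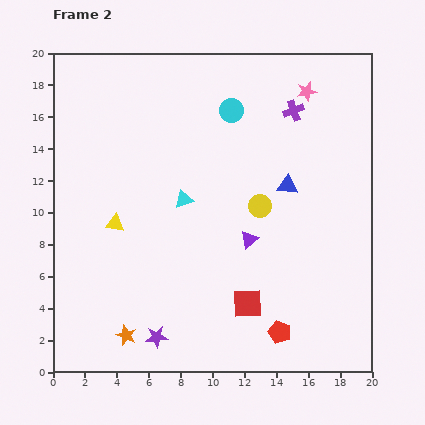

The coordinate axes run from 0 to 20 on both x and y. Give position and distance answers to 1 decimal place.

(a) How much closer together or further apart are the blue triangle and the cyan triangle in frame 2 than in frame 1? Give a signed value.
-5.8

Distance in frame 1: 12.4. Distance in frame 2: 6.6.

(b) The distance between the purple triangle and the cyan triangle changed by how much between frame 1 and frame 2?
-4.0

Distance in frame 1: 8.8. Distance in frame 2: 4.8.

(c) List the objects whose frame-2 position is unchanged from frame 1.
the yellow circle, the purple star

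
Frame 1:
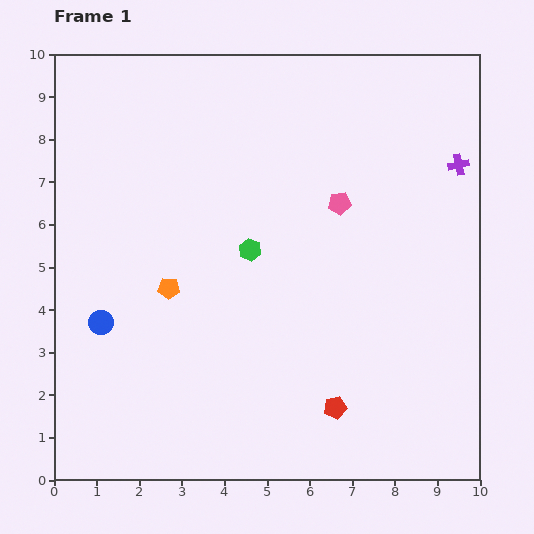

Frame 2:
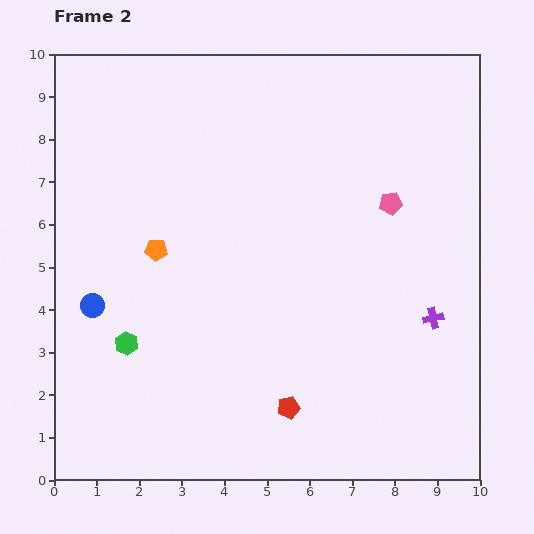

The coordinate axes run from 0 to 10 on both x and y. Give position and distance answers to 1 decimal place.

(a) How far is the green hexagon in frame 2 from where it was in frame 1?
3.6

The green hexagon moved from (4.6, 5.4) to (1.7, 3.2), a distance of √(2.9² + 2.2²) ≈ 3.6.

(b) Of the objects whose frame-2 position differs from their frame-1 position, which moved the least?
the blue circle

(moved 0.4)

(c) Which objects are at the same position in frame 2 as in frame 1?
none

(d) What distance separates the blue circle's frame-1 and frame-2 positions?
0.4

The blue circle moved from (1.1, 3.7) to (0.9, 4.1), a distance of √(0.2² + 0.4²) ≈ 0.4.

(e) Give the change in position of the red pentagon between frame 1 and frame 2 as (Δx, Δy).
(-1.1, 0.0)

The red pentagon was at (6.6, 1.7) in frame 1 and (5.5, 1.7) in frame 2.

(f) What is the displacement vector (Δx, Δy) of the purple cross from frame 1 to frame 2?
(-0.6, -3.6)

The purple cross was at (9.5, 7.4) in frame 1 and (8.9, 3.8) in frame 2.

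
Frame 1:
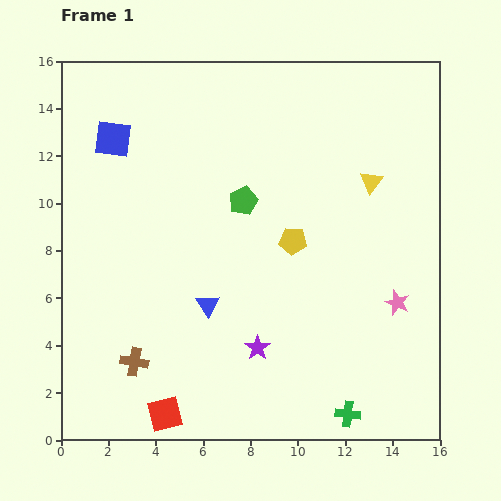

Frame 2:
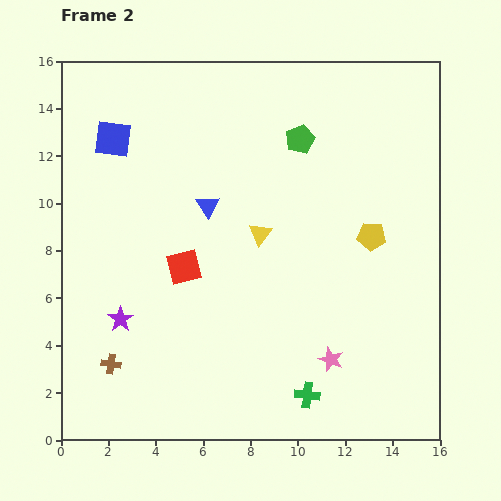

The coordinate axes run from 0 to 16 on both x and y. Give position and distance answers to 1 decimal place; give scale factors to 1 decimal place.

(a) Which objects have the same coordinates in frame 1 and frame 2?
the blue square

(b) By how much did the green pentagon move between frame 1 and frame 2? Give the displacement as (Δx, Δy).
(2.4, 2.6)

The green pentagon was at (7.7, 10.1) in frame 1 and (10.1, 12.7) in frame 2.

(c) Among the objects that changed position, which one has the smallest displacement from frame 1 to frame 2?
the brown cross

(moved 1.0)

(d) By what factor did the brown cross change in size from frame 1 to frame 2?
0.7×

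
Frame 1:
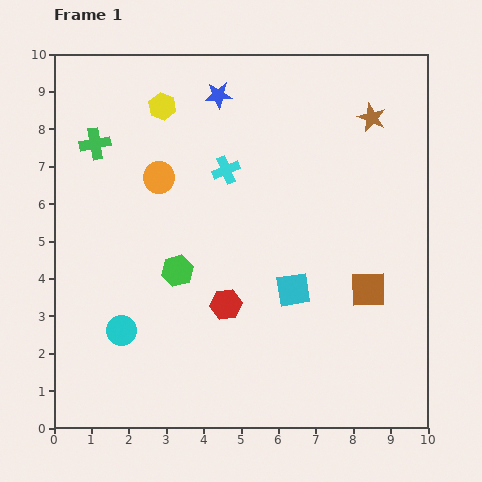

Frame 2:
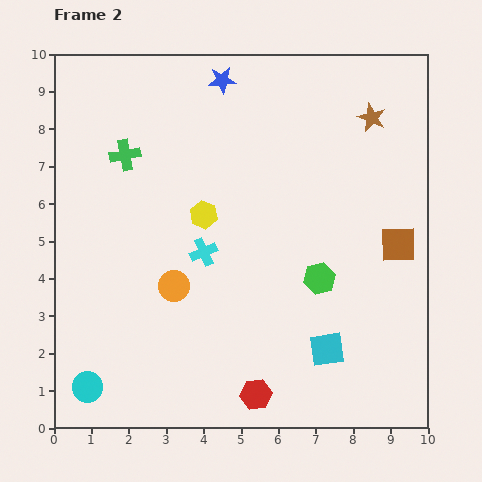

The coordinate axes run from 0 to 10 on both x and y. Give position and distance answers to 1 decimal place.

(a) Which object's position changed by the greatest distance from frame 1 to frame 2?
the green hexagon

(moved 3.8; next 3.1)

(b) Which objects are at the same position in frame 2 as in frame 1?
the brown star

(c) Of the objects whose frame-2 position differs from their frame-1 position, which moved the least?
the blue star

(moved 0.4)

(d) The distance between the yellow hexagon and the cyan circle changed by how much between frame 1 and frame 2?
-0.6

Distance in frame 1: 6.1. Distance in frame 2: 5.5.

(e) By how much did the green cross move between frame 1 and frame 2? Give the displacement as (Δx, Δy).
(0.8, -0.3)

The green cross was at (1.1, 7.6) in frame 1 and (1.9, 7.3) in frame 2.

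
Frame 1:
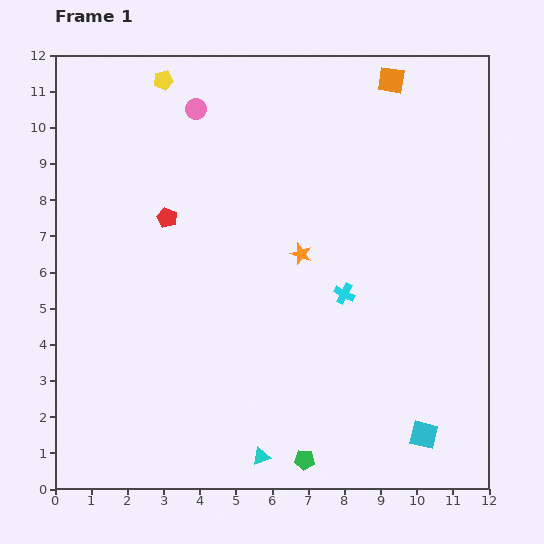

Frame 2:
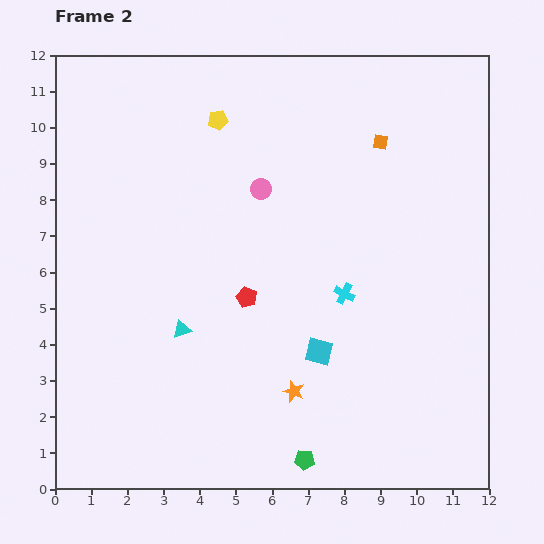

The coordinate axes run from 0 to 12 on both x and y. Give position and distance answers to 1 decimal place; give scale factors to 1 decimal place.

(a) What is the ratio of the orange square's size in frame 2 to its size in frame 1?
0.6×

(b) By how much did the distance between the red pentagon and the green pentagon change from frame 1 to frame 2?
-2.9

Distance in frame 1: 7.7. Distance in frame 2: 4.8.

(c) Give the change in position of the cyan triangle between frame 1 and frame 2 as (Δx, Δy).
(-2.2, 3.5)

The cyan triangle was at (5.7, 0.9) in frame 1 and (3.5, 4.4) in frame 2.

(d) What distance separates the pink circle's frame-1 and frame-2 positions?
2.8

The pink circle moved from (3.9, 10.5) to (5.7, 8.3), a distance of √(1.8² + 2.2²) ≈ 2.8.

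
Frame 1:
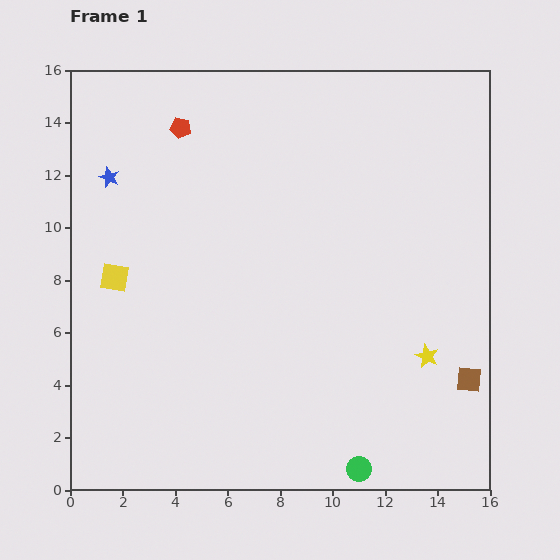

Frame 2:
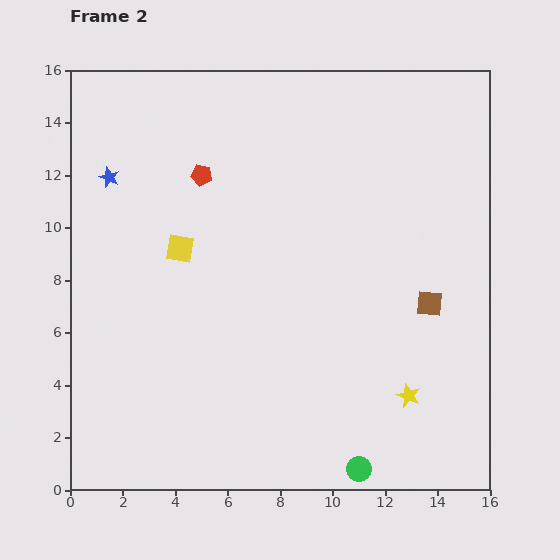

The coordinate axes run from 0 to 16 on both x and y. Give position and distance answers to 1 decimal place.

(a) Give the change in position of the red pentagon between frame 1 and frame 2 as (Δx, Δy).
(0.8, -1.8)

The red pentagon was at (4.2, 13.8) in frame 1 and (5.0, 12.0) in frame 2.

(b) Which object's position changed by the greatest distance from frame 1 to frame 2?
the brown square

(moved 3.3; next 2.7)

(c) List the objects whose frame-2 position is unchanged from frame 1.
the green circle, the blue star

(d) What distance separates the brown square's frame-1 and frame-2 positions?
3.3

The brown square moved from (15.2, 4.2) to (13.7, 7.1), a distance of √(1.5² + 2.9²) ≈ 3.3.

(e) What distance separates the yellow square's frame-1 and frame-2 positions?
2.7

The yellow square moved from (1.7, 8.1) to (4.2, 9.2), a distance of √(2.5² + 1.1²) ≈ 2.7.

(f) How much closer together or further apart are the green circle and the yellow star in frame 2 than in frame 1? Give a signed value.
-1.6

Distance in frame 1: 5.0. Distance in frame 2: 3.4.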